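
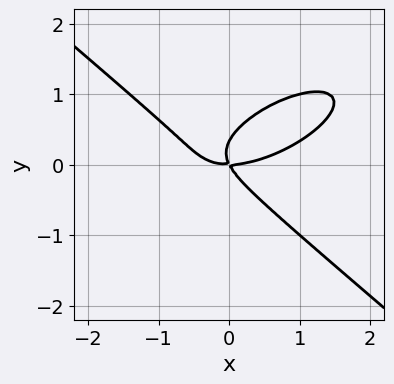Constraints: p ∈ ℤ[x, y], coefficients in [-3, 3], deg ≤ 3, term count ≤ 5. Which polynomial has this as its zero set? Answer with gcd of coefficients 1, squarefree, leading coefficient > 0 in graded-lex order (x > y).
deg p = 3.
Against the integer gridlines: it meets the y-axis at y = 0 (among the integer gridlines); it meets the x-axis at x = 0 (among the integer gridlines).
Solving for integer coefficients yields p as stated.

x^3 - x^2*y + 3*y^3 - 2*x*y - y^2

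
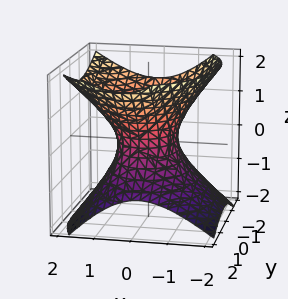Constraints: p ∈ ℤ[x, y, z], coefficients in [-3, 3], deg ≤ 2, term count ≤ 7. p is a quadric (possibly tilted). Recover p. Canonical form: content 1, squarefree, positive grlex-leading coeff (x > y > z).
(a) Degree: no degree-1 surface has this shape, so deg p = 2.
(b) Against the integer gridlines: the surface avoids every integer z-axis point in the box; the y-axis gridline crossings are at y ∈ {-1, 1}.
(c) The integer polynomial consistent with all of this is the stated p.

3*x^2 - x*z + 2*y^2 + y*z - 3*z^2 - 2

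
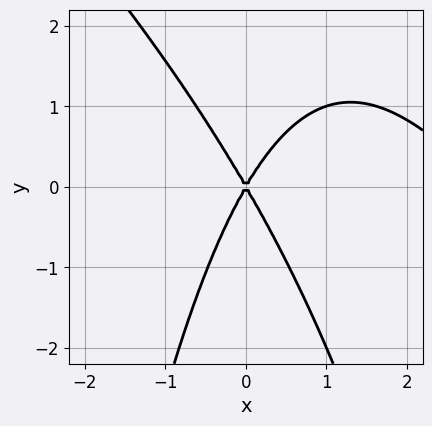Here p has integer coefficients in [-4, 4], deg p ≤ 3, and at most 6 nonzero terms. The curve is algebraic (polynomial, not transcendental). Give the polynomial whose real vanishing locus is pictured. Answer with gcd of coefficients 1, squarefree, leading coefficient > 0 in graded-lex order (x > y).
1. Degree: a generic line meets the curve in up to 3 points, so deg p = 3.
2. Reading off the gridlines: it meets the y-axis at y = 0 (among the integer gridlines); it meets the x-axis at x = 0 (among the integer gridlines).
3. Assembling these constraints gives the stated polynomial.

x^3 + x^2*y - 3*x^2 + y^2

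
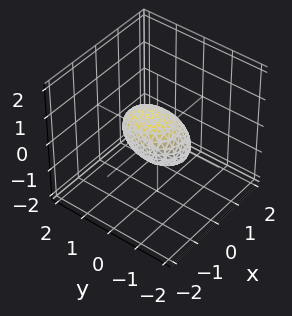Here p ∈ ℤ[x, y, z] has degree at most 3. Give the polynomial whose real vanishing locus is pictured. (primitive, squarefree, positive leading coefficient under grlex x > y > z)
1. Degree: the shape is more complex than any degree-1 surface, so deg p = 2.
2. From the axis intercepts and sections: among the integer gridlines, it crosses the y-axis at y ∈ {-1, 1}.
3. The integer polynomial consistent with all of this is the stated p.

3*x^2 + x*z + 2*y^2 - y*z + 3*z^2 - 2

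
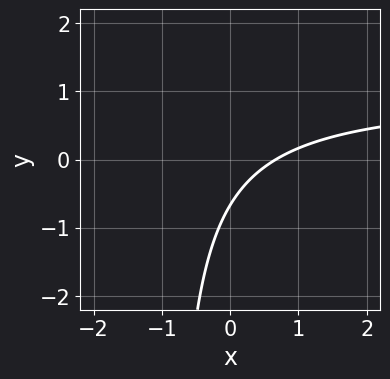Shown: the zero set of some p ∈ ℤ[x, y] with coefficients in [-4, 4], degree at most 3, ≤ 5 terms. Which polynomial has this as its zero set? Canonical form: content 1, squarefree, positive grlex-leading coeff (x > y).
3*x*y - 3*x + 3*y + 2

The degree is 2 — no degree-1 curve has this shape.
Solving for integer coefficients yields p as stated.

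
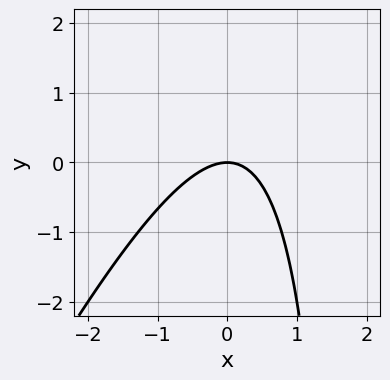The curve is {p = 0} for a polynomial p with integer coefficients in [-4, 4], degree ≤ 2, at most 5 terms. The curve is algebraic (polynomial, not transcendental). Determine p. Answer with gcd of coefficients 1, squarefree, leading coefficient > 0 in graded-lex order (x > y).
1. deg p = 2. A generic line meets the curve in up to 2 points.
2. Reading off the gridlines: it meets the x-axis at x = 0 (among the integer gridlines); it crosses the y-axis at the gridline y = 0.
3. Putting this together gives p.

2*x^2 - x*y + 2*y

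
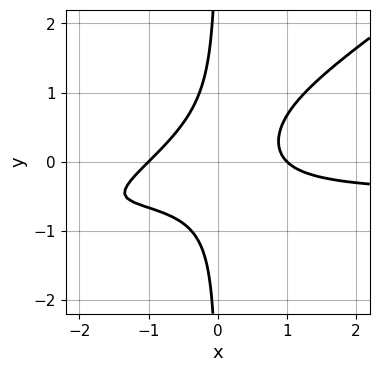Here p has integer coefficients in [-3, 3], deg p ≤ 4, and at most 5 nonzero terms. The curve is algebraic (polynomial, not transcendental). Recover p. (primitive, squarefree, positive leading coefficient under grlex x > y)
2*x^2*y - 3*x*y^2 + x^2 - 1

First, deg p = 3. A generic line meets the curve in up to 3 points.
Then, observable constraints: the x-axis gridline crossings are at x ∈ {-1, 1}; the curve avoids every integer y-axis point in the box.
Finally, matching integer coefficients to the picture gives p.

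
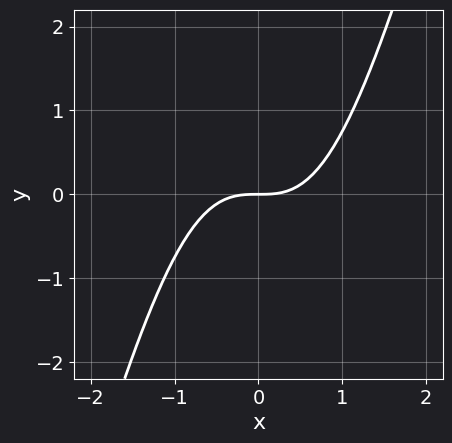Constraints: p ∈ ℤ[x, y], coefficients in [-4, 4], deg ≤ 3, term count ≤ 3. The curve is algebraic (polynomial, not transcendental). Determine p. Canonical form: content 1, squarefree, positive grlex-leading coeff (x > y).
1. Degree: a generic line meets the curve in up to 3 points, so deg p = 3.
2. From the visible intercepts: one x-axis crossing is at x = 0; it meets the y-axis at y = 0 (among the integer gridlines).
3. Together with the visible shape, these determine p as stated.

3*x^3 - x^2*y - 3*y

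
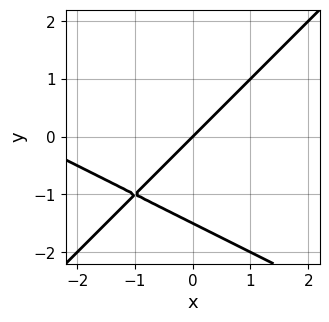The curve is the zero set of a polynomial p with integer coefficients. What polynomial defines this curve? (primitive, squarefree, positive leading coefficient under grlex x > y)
1. The degree is 2 — no degree-1 curve has this shape.
2. Reading off the gridlines: it meets the x-axis at x = 0 (among the integer gridlines); it crosses the y-axis at the gridline y = 0.
3. Assembling these constraints gives the stated polynomial.

x^2 + x*y - 2*y^2 + 3*x - 3*y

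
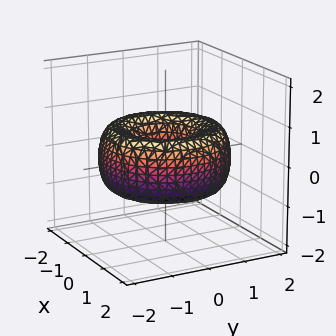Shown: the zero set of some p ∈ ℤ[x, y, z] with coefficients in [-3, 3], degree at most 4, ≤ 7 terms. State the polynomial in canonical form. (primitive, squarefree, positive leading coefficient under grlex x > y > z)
1. Degree: a generic line meets the surface in up to 4 points, so deg p = 4.
2. Symmetries: rotational symmetry about the z-axis ⇒ p depends on x, y only through x² + y².
3. Checking where it meets the axes: a circular section at z = 0 has radius between 0 and 1; no z-intercept at any integer in the box.
4. Matching integer coefficients to the picture gives p.

x^4 + 2*x^2*y^2 + y^4 - 3*x^2 - 3*y^2 + 2*z^2 + 1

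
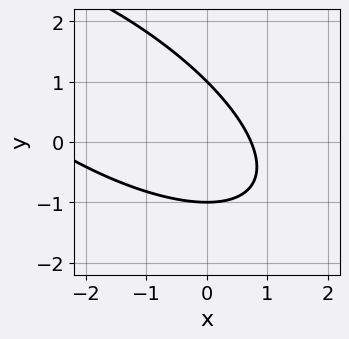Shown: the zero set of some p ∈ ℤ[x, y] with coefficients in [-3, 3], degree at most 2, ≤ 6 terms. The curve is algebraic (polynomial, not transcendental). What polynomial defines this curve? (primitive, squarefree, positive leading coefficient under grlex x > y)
x^2 + 2*x*y + 2*y^2 + 2*x - 2

1. The degree is 2 — no degree-1 curve has this shape.
2. From the axis intercepts and sections: the y-axis gridline crossings are at y ∈ {-1, 1}.
3. The integer polynomial consistent with all of this is the stated p.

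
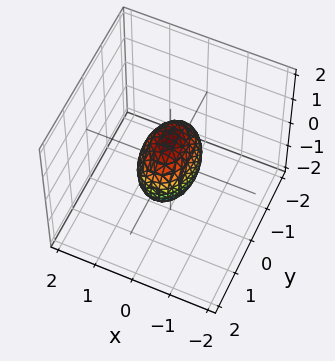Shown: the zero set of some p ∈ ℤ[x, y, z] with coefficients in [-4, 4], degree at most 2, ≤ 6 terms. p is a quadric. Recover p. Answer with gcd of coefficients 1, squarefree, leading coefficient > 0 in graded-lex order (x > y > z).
2*x^2 + y^2 + z^2 - 1

(a) deg p = 2. A closed, bounded, convex surface; a quadric.
(b) Symmetries: mirror symmetry y ↦ −y ⇒ only even powers of y; the x ↦ −x reflection is a symmetry, so x appears only in even powers; the z ↦ −z reflection is a symmetry, so z appears only in even powers.
(c) From the visible intercepts: among the integer gridlines, it crosses the y-axis at y ∈ {-1, 1}; among the integer gridlines, it crosses the z-axis at z ∈ {-1, 1}.
(d) Fitting integer coefficients to these (and the overall shape) gives p.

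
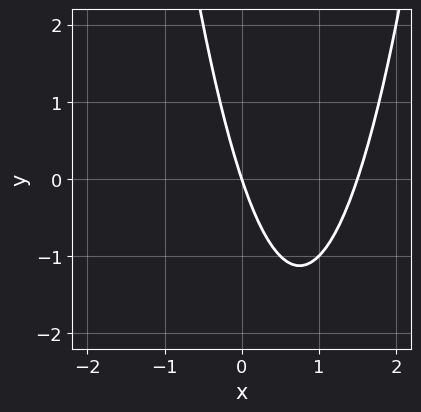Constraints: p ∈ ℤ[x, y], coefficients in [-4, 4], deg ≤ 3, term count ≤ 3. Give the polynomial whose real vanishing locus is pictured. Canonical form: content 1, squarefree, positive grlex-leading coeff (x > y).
2*x^2 - 3*x - y

First, degree: no degree-1 curve has this shape, so deg p = 2.
Next, from the axis intercepts and sections: it meets the x-axis at x = 0 (among the integer gridlines); one y-axis crossing is at y = 0.
Finally, putting this together gives p.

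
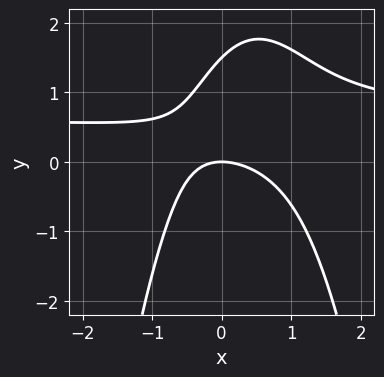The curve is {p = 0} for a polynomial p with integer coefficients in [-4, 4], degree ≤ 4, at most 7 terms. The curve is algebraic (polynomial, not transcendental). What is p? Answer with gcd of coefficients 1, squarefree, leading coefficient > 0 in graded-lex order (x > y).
1. The degree is 3 — no degree-2 curve has this shape.
2. Against the integer gridlines: it crosses the x-axis at the gridline x = 0; it crosses the y-axis at the gridline y = 0.
3. Assembling these constraints gives the stated polynomial.

3*x^2*y - 2*x^2 - 2*x*y + 2*y^2 - 3*y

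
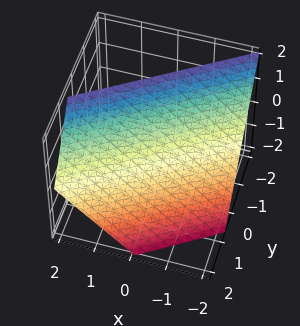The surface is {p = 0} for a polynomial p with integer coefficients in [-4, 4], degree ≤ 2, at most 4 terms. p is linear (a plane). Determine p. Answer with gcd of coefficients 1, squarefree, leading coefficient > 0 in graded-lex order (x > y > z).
2*x - 3*y - 2*z + 2

The degree is 1 — every cross-section is a straight line — this is a plane.
From the visible intercepts: it crosses the x-axis at the gridline x = -1; it meets the z-axis at z = 1 (among the integer gridlines).
Fitting integer coefficients to these (and the overall shape) gives p.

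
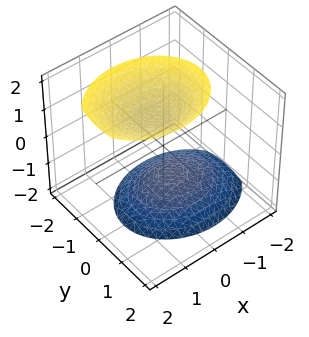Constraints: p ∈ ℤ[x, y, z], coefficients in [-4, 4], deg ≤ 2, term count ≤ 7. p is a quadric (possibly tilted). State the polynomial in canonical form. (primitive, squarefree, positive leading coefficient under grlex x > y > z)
2*x^2 - x*z + 3*y^2 - 2*z^2 + 3

(a) I count 2 distinct pieces. Treating them together as one polynomial.
(b) Degree: no degree-1 surface has this shape, so deg p = 2.
(c) From the axis intercepts and sections: no x-intercept at any integer in the box; it misses every integer gridline on the y-axis.
(d) Together with the visible shape, these determine p as stated.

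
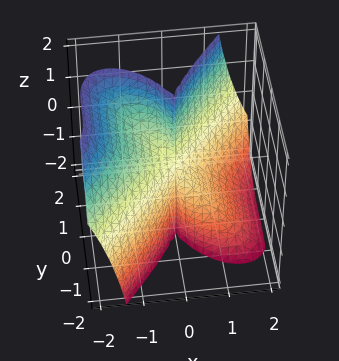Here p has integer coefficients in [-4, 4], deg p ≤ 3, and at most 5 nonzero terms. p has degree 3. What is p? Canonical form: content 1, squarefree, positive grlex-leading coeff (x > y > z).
1. Degree: no degree-2 surface has this shape, so deg p = 3.
2. Reading off the gridlines: the visible z-axis segment lies entirely on the surface; it crosses the x-axis at the gridline x = 0; it meets the y-axis at y = 0 (among the integer gridlines).
3. Putting this together gives p.

3*x^3 + 3*x^2*z - 2*y^3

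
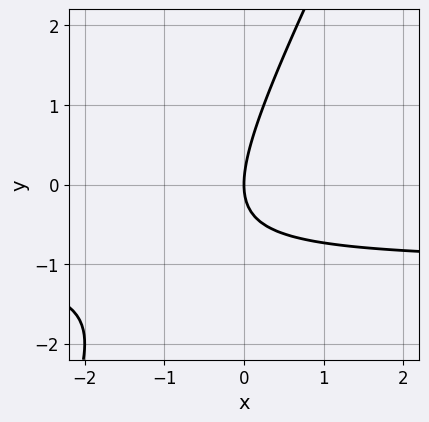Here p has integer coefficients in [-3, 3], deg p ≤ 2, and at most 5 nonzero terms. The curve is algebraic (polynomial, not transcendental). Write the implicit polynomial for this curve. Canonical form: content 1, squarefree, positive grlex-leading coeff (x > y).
2*x*y - y^2 + 2*x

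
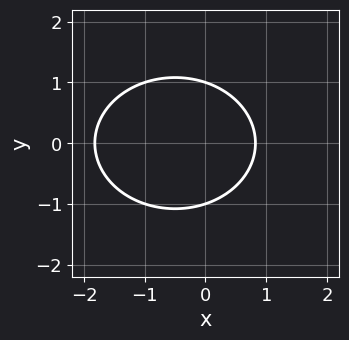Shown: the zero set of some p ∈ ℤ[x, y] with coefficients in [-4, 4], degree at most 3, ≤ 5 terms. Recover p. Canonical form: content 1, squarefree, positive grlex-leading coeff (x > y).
2*x^2 + 3*y^2 + 2*x - 3

(a) Degree: the shape is more complex than any degree-1 curve, so deg p = 2.
(b) Symmetries: the y ↦ −y reflection is a symmetry, so y appears only in even powers.
(c) Against the integer gridlines: the y-axis gridline crossings are at y ∈ {-1, 1}.
(d) These observations pin down the coefficients.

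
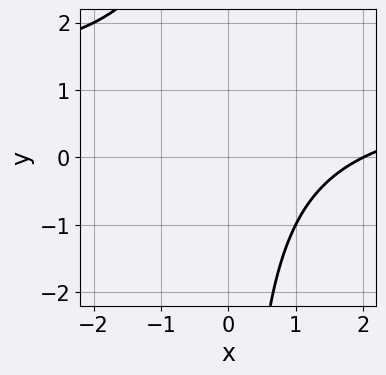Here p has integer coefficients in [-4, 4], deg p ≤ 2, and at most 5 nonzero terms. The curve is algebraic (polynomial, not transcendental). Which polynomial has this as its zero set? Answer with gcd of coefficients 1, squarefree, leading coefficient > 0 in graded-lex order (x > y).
x*y - x + 2

deg p = 2. No degree-1 curve has this shape.
Against the integer gridlines: the curve avoids every integer y-axis point in the box; one x-axis crossing is at x = 2.
Putting this together gives p.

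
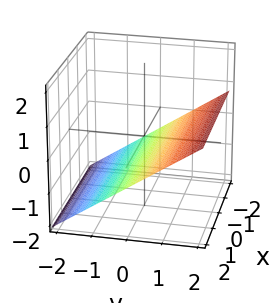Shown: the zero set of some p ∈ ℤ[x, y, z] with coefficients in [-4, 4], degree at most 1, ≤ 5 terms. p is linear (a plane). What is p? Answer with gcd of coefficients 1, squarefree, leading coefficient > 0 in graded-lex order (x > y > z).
2*y - 3*z - 2

The degree is 1 — the surface is flat (a plane).
Against the integer gridlines: the surface avoids every integer x-axis point in the box; it meets the y-axis at y = 1 (among the integer gridlines).
Putting this together gives p.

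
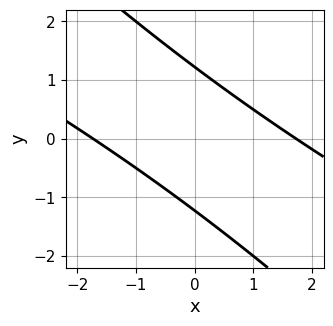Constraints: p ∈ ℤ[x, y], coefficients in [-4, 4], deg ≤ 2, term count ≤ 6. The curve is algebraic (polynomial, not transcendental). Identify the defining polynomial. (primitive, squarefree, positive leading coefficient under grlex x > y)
x^2 + 3*x*y + 2*y^2 - 3

1. Degree: no degree-1 curve has this shape, so deg p = 2.
2. Matching integer coefficients to the picture gives p.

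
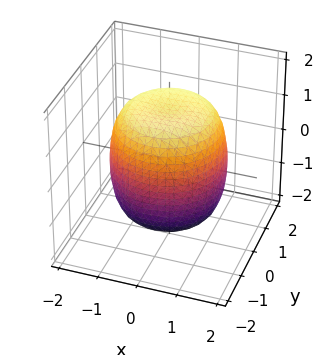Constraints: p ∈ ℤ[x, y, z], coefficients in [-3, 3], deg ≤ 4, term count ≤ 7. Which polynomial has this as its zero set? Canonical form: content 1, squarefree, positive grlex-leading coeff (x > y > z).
x^4 + 2*x^2*y^2 + y^4 - x^2 - y^2 + z^2 - 2

(a) Degree: the shape is more complex than any degree-3 surface, so deg p = 4.
(b) Symmetries: rotational symmetry about the z-axis ⇒ p depends on x, y only through x² + y².
(c) Against the integer gridlines: a circular section at z = 1 has radius between 1 and 2.
(d) Together with the visible shape, these determine p as stated.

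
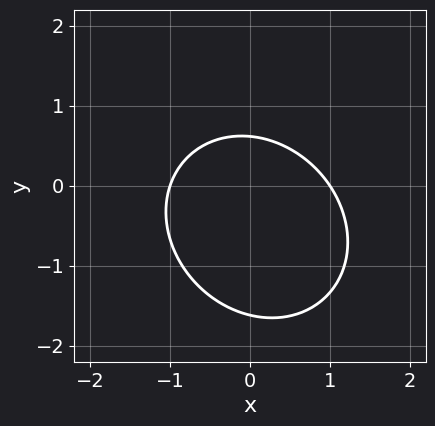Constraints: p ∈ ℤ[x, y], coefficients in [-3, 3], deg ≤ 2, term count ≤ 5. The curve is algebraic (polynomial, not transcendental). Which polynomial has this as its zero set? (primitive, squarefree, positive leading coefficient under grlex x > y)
3*x^2 + x*y + 3*y^2 + 3*y - 3

(a) The degree is 2 — a generic line meets the curve in up to 2 points.
(b) Reading off the gridlines: the x-axis gridline crossings are at x ∈ {-1, 1}.
(c) Matching integer coefficients to the picture gives p.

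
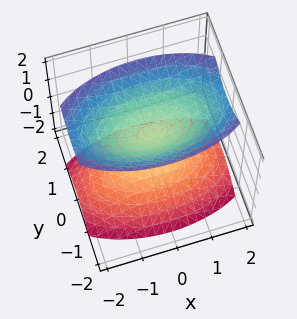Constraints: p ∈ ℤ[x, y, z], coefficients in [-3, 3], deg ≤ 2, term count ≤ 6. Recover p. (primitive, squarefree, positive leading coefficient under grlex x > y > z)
(a) There are 2 components. Treating them together as one polynomial.
(b) Degree: two separate bowl-shaped sheets opening away from each other; a quadric, so deg p = 2.
(c) Symmetries: the y ↦ −y reflection is a symmetry, so y appears only in even powers; mirror symmetry x ↦ −x ⇒ only even powers of x; mirror symmetry z ↦ −z ⇒ only even powers of z.
(d) From the axis intercepts and sections: the surface avoids every integer y-axis point in the box; no x-intercept at any integer in the box.
(e) Matching integer coefficients to the picture gives p.

x^2 + 3*y^2 - 2*z^2 + 1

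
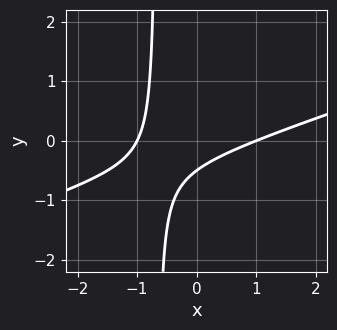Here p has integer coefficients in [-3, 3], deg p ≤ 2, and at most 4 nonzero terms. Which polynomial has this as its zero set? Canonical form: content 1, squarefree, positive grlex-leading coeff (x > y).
1. The degree is 2 — a generic line meets the curve in up to 2 points.
2. Against the integer gridlines: the x-axis gridline crossings are at x ∈ {-1, 1}.
3. These observations pin down the coefficients.

x^2 - 3*x*y - 2*y - 1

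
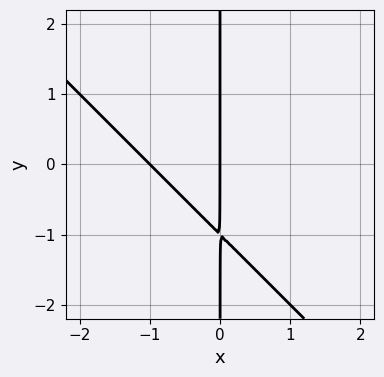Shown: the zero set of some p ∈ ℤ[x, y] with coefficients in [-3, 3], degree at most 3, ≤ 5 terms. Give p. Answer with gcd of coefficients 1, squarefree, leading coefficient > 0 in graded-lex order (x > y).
x^2 + x*y + x

deg p = 2. A generic line meets the curve in up to 2 points.
Checking where it meets the axes: every point of the y-axis in the box is on the curve; the x-axis gridline crossings are at x ∈ {-1, 0}.
Solving for integer coefficients yields p as stated.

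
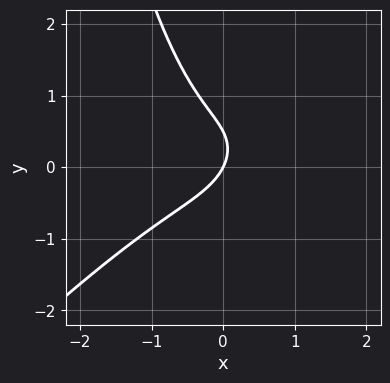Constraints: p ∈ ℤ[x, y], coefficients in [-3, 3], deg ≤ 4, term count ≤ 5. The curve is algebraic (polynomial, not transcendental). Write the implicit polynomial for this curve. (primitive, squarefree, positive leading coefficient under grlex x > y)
(a) Degree: the shape is more complex than any degree-2 curve, so deg p = 3.
(b) Reading off the gridlines: one x-axis crossing is at x = 0; it crosses the y-axis at the gridline y = 0.
(c) Fitting integer coefficients to these (and the overall shape) gives p.

2*x^3 - 2*x^2*y + 2*y^2 + 2*x - y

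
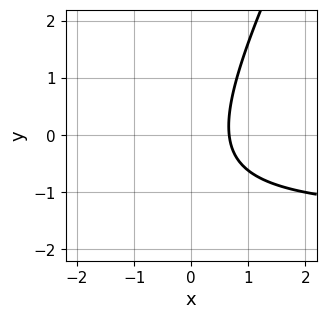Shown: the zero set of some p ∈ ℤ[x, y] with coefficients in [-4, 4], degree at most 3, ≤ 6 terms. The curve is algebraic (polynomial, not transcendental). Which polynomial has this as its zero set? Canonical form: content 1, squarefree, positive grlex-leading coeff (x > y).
2*x*y - y^2 + 3*x - y - 2

1. Degree: the shape is more complex than any degree-1 curve, so deg p = 2.
2. Checking where it meets the axes: it misses every integer gridline on the y-axis.
3. The integer polynomial consistent with all of this is the stated p.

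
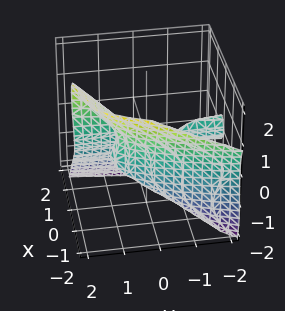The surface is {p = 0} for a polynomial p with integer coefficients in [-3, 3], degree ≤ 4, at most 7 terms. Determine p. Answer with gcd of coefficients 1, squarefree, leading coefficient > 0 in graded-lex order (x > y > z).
2*x^3 - y*z^2 + z^3 + 3*x^2 + x*y

1. Degree: the shape is more complex than any degree-2 surface, so deg p = 3.
2. From the visible intercepts: one x-axis crossing is at x = 0; it meets the z-axis at z = 0 (among the integer gridlines); every point of the y-axis in the box is on the surface.
3. Solving for integer coefficients yields p as stated.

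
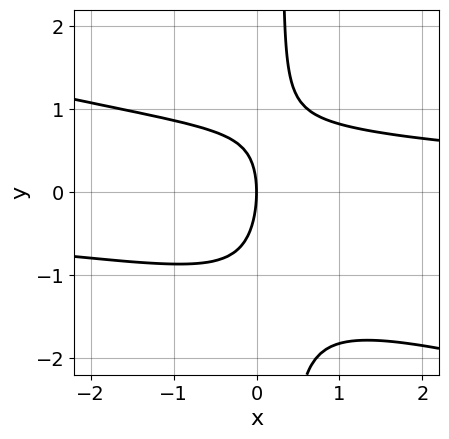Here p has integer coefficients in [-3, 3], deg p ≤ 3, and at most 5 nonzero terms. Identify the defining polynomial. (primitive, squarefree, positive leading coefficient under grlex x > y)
x^2*y + 3*x*y^2 + x*y - y^2 - 3*x

deg p = 3. A generic line meets the curve in up to 3 points.
From the axis intercepts and sections: it meets the x-axis at x = 0 (among the integer gridlines); it crosses the y-axis at the gridline y = 0.
Fitting integer coefficients to these (and the overall shape) gives p.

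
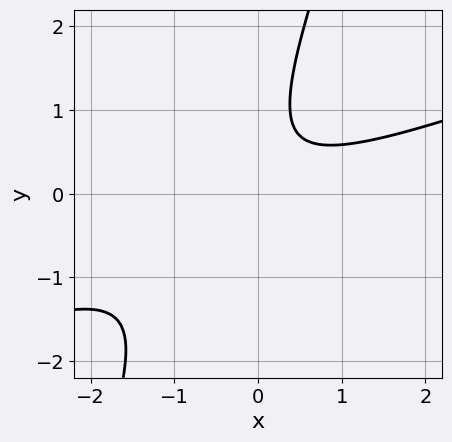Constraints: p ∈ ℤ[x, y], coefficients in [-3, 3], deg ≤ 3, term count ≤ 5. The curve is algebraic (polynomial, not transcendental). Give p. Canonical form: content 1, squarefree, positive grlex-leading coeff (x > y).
x^2 - 3*x*y + y^2 - y + 1

(a) deg p = 2. No degree-1 curve has this shape.
(b) Against the integer gridlines: no y-intercept at any integer in the box; it misses every integer gridline on the x-axis.
(c) Together with the visible shape, these determine p as stated.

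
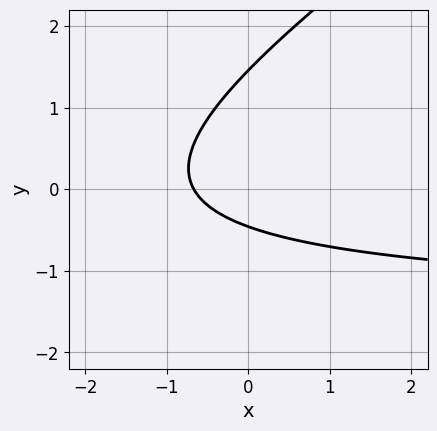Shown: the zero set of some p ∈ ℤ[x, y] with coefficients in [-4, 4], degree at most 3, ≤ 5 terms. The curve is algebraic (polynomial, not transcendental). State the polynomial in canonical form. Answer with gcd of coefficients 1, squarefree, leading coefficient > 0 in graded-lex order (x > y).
2*x*y - 3*y^2 + 3*x + 3*y + 2

First, deg p = 2.
Finally, the integer polynomial consistent with all of this is the stated p.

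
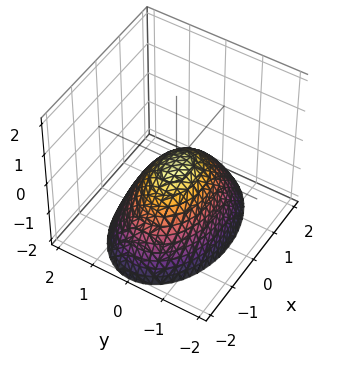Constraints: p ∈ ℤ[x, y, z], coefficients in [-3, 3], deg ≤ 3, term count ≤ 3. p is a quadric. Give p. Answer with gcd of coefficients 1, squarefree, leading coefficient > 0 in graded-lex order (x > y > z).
x^2 + 2*y^2 + 2*z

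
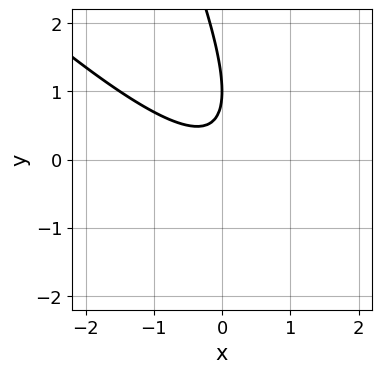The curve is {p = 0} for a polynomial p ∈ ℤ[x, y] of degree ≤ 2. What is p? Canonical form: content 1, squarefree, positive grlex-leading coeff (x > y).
(a) Degree: no degree-1 curve has this shape, so deg p = 2.
(b) Observable constraints: the curve avoids every integer x-axis point in the box; one y-axis crossing is at y = 1.
(c) Solving for integer coefficients yields p as stated.

2*x^2 + 3*x*y + y^2 - 2*y + 1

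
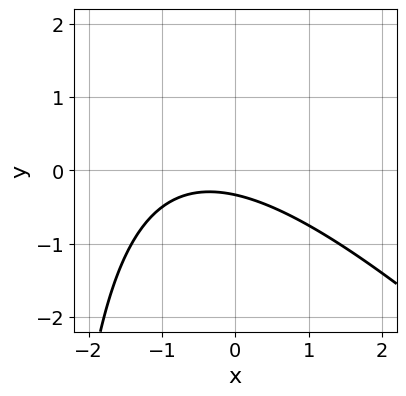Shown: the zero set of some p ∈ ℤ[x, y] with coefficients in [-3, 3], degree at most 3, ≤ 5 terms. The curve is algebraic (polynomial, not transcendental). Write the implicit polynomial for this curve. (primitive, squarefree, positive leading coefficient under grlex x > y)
x^2 + x*y + x + 3*y + 1

The degree is 2 — a generic line meets the curve in up to 2 points.
Observable constraints: the curve avoids every integer x-axis point in the box.
Putting this together gives p.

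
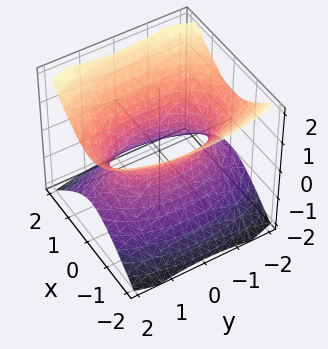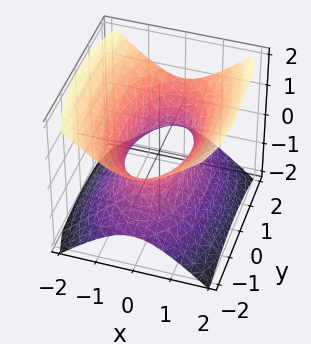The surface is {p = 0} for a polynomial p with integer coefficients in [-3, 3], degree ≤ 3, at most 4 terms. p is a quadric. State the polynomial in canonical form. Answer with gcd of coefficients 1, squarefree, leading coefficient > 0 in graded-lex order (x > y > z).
First, the degree is 2 — one connected sheet with a waist; a quadric.
Then, symmetries: it's symmetric under z → −z, forcing even powers of z; the y ↦ −y reflection is a symmetry, so y appears only in even powers; mirror symmetry x ↦ −x ⇒ only even powers of x.
Then, from the axis intercepts and sections: the surface avoids every integer z-axis point in the box.
Finally, solving for integer coefficients yields p as stated.

3*x^2 + y^2 - 3*z^2 - 2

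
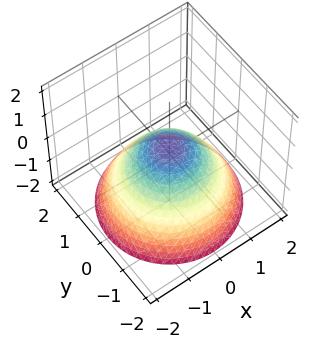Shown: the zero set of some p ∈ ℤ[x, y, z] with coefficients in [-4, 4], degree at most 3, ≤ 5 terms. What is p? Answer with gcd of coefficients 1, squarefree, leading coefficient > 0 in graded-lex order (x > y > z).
2*x^2 + 2*y^2 + 3*z - 1

(a) The degree is 2 — no degree-1 surface has this shape.
(b) Symmetry: every cross-section ⟂ z is a circle, so x, y appear only via x² + y².
(c) Reading off the gridlines: a circular section at z = 0 has radius between 0 and 1.
(d) Assembling these constraints gives the stated polynomial.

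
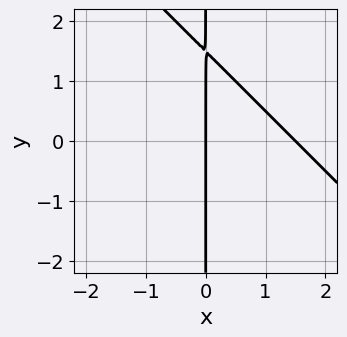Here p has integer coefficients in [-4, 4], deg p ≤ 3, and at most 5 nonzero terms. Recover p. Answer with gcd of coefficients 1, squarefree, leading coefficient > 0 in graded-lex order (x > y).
First, deg p = 2.
Then, observable constraints: it crosses the x-axis at the gridline x = 0; the visible y-axis segment lies entirely on the curve.
Finally, putting this together gives p.

2*x^2 + 2*x*y - 3*x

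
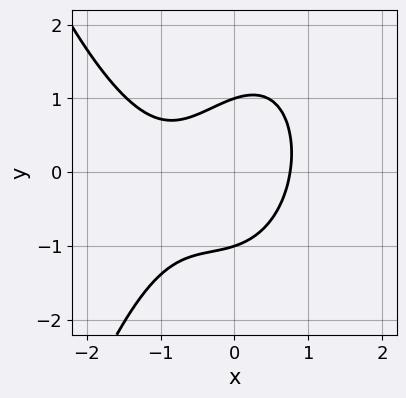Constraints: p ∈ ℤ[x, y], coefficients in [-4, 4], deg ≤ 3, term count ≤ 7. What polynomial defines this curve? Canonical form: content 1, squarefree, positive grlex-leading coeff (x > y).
Degree: no degree-2 curve has this shape, so deg p = 3.
Observable constraints: the y-axis gridline crossings are at y ∈ {-1, 1}.
Matching integer coefficients to the picture gives p.

3*x^3 + 3*x^2 - 2*x*y + 3*y^2 - 3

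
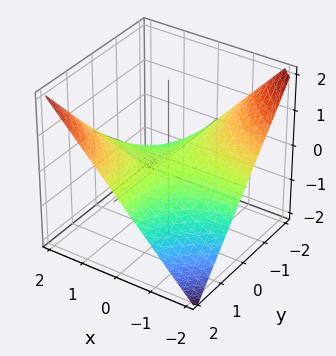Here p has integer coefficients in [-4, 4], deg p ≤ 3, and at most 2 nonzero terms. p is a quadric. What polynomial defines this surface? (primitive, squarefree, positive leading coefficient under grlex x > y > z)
x*y - 2*z

deg p = 2.
From the visible intercepts: every point of the x-axis in the box is on the surface; every point of the y-axis in the box is on the surface.
Together with the visible shape, these determine p as stated.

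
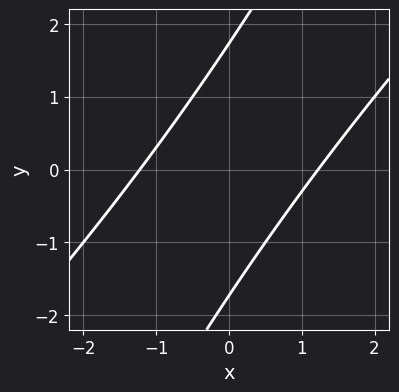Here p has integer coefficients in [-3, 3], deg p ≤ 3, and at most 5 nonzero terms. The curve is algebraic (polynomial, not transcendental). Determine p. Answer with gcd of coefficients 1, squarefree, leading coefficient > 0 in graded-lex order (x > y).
2*x^2 - 3*x*y + y^2 - 3

(a) Degree: no degree-1 curve has this shape, so deg p = 2.
(b) Matching integer coefficients to the picture gives p.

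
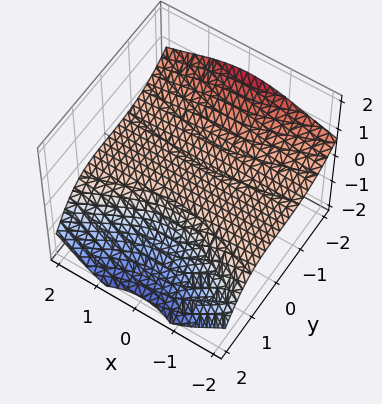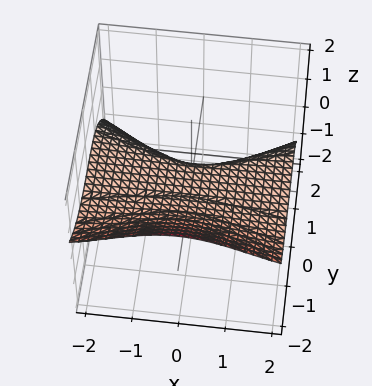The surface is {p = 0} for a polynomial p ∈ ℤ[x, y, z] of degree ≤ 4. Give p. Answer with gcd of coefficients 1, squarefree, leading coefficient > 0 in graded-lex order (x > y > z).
2*x^2*z + y^3 + z^3 - 2*y*z + 2*z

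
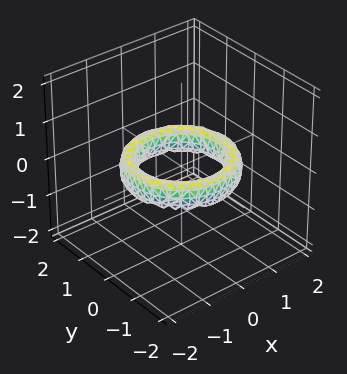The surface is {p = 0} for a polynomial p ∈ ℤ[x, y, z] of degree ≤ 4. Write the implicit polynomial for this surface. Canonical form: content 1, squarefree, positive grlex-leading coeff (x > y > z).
The degree is 4 — a generic line meets the surface in up to 4 points.
Symmetries: the z-axis is an axis of rotation, so x and y enter only as x² + y².
Observable constraints: a circular section at z = 0 has radius exactly 1; the y-axis gridline crossings are at y ∈ {-1, 1}; no z-intercept at any integer in the box.
Matching integer coefficients to the picture gives p.

x^4 + 2*x^2*y^2 + y^4 - 3*x^2 - 3*y^2 + 2*z^2 + 2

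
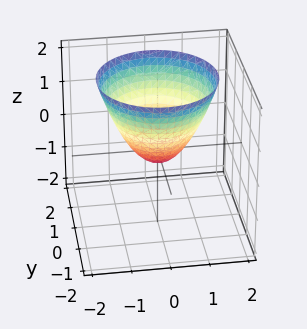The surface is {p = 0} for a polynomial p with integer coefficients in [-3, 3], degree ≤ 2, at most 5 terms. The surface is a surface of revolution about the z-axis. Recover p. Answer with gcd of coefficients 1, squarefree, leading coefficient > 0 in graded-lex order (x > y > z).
1. Degree: a generic line meets the surface in up to 2 points, so deg p = 2.
2. Symmetry: the z-axis is an axis of rotation, so x and y enter only as x² + y².
3. Against the integer gridlines: a circular section at z = 1 has radius between 1 and 2.
4. Together with the visible shape, these determine p as stated.

3*x^2 + 3*y^2 - 3*z - 1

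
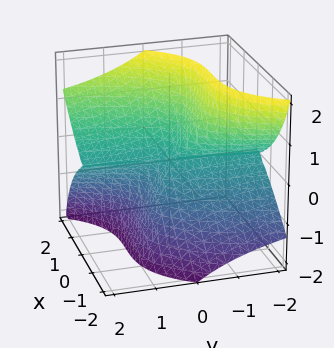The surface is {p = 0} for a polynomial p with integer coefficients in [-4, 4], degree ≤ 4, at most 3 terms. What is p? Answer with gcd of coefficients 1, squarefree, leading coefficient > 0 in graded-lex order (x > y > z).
x^3 - 2*y*z^2 - z^3

First, degree: the shape is more complex than any degree-2 surface, so deg p = 3.
Then, from the axis intercepts and sections: it meets the x-axis at x = 0 (among the integer gridlines); every point of the y-axis in the box is on the surface; one z-axis crossing is at z = 0.
Finally, together with the visible shape, these determine p as stated.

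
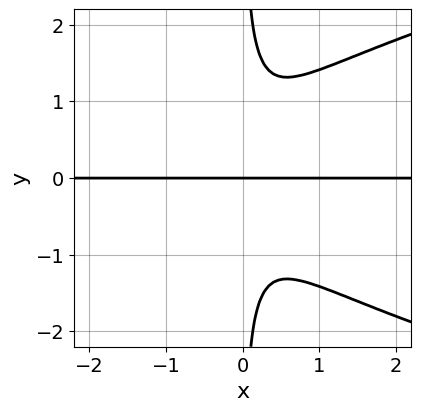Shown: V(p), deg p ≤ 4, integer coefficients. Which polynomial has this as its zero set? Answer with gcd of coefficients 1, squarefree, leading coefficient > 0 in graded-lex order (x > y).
(a) deg p = 4. The shape is more complex than any degree-3 curve.
(b) Reading off the gridlines: one y-axis crossing is at y = 0; the visible x-axis segment lies entirely on the curve.
(c) Together with the visible shape, these determine p as stated.

2*x*y^3 - 3*x^2*y - y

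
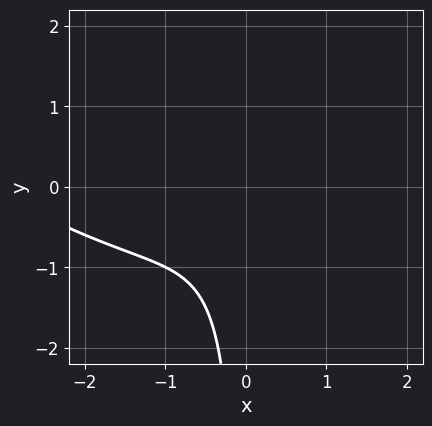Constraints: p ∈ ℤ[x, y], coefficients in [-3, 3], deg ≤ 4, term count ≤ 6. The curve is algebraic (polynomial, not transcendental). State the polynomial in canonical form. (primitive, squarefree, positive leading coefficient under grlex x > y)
First, degree: no degree-2 curve has this shape, so deg p = 3.
Next, from the axis intercepts and sections: the curve avoids every integer x-axis point in the box; no y-intercept at any integer in the box.
Finally, these observations pin down the coefficients.

x^3 + x^2*y + 3*x^2 - 3*x*y + 2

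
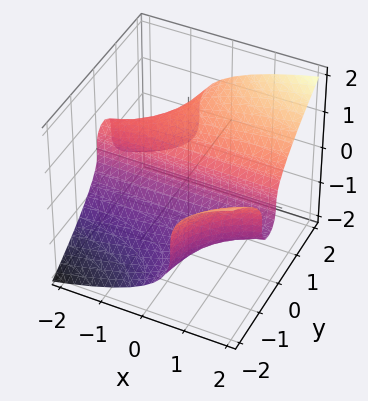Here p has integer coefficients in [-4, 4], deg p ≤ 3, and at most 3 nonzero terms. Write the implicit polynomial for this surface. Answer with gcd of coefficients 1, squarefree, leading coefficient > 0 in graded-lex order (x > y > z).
2*x*y^2 - 3*z^3 + 3*y

First, degree: a generic line meets the surface in up to 3 points, so deg p = 3.
Then, observable constraints: it crosses the z-axis at the gridline z = 0; one y-axis crossing is at y = 0.
Finally, the integer polynomial consistent with all of this is the stated p. Check: (-2, 0, 0) on the x-axis lies on the surface, and p(-2, 0, 0) = 0. ✓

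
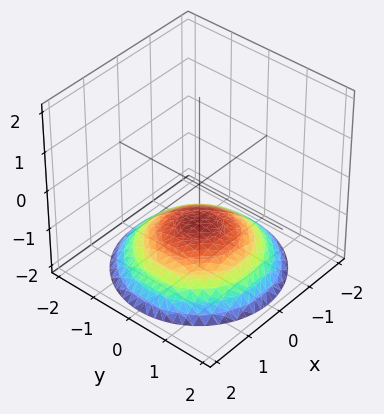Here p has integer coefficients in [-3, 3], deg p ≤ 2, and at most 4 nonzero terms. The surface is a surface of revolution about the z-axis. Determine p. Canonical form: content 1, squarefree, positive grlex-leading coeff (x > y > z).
x^2 + y^2 + 3*z + 3

Degree: no degree-1 surface has this shape, so deg p = 2.
Symmetries: the surface is invariant under rotation about z: p = q(x² + y², z).
Reading off the gridlines: the surface avoids every integer y-axis point in the box; a circular section at z = -2 has radius between 1 and 2.
Assembling these constraints gives the stated polynomial. Check: (0, 0, -1) on the z-axis lies on the surface, and p(0, 0, -1) = 0. ✓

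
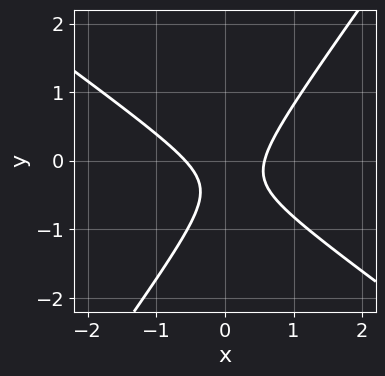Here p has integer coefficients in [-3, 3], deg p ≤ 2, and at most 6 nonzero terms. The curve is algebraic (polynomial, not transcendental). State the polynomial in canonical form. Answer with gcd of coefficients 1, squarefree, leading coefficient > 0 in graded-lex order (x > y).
3*x^2 + 2*x*y - 3*y^2 - 2*y - 1

First, degree: no degree-1 curve has this shape, so deg p = 2.
Then, checking where it meets the axes: no y-intercept at any integer in the box.
Finally, together with the visible shape, these determine p as stated.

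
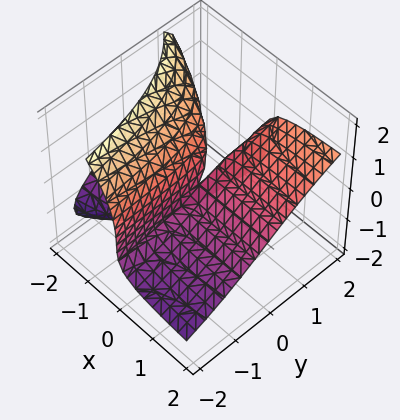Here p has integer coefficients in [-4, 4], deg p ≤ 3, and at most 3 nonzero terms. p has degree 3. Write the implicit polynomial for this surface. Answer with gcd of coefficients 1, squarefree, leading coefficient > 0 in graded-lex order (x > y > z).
(a) deg p = 3. The shape is more complex than any degree-2 surface.
(b) Checking where it meets the axes: every point of the y-axis in the box is on the surface; the visible x-axis segment lies entirely on the surface; it meets the z-axis at z = 0 (among the integer gridlines).
(c) These observations pin down the coefficients.

z^3 - 2*x*y + 3*x*z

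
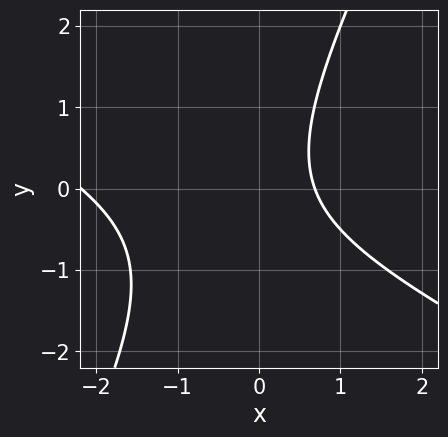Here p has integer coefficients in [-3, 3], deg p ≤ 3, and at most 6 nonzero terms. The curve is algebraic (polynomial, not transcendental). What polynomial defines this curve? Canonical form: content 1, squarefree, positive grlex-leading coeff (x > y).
2*x^2 + 3*x*y - 2*y^2 + 3*x - 3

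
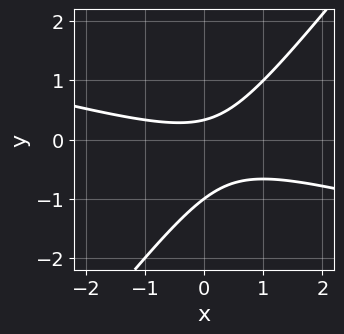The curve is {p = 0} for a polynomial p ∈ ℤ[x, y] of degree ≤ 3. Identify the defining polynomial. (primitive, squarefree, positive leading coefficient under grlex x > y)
The degree is 2 — the shape is more complex than any degree-1 curve.
Checking where it meets the axes: it misses every integer gridline on the x-axis; one y-axis crossing is at y = -1.
Putting this together gives p.

x^2 + 3*x*y - 3*y^2 - 2*y + 1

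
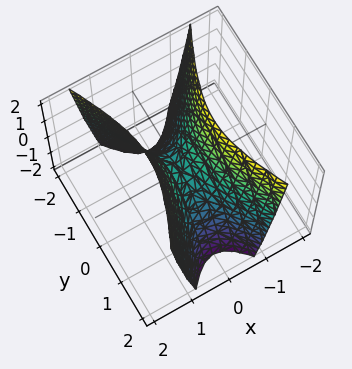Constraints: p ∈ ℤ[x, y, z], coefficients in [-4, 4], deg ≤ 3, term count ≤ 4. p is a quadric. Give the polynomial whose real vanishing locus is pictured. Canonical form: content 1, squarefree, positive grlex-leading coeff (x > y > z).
3*x^2 - y^2 - z

(a) Degree: a saddle surface; a quadric, so deg p = 2.
(b) Symmetries: the y ↦ −y reflection is a symmetry, so y appears only in even powers; mirror symmetry x ↦ −x ⇒ only even powers of x.
(c) From the visible intercepts: it crosses the z-axis at the gridline z = 0; it crosses the x-axis at the gridline x = 0.
(d) Solving for integer coefficients yields p as stated.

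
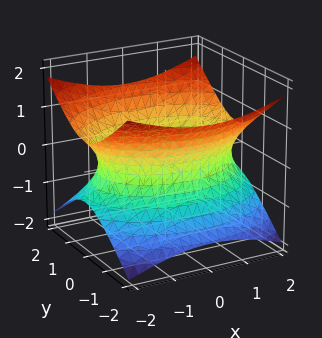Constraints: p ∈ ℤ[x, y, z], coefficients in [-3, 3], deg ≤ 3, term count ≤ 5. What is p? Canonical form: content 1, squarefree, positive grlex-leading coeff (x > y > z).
1. Degree: an hourglass — one-sheet hyperboloid; a quadric, so deg p = 2.
2. Symmetries: it's symmetric under x → −x, forcing even powers of x; the y ↦ −y reflection is a symmetry, so y appears only in even powers; it's symmetric under z → −z, forcing even powers of z.
3. Reading off the gridlines: no z-intercept at any integer in the box.
4. Matching integer coefficients to the picture gives p.

x^2 + 2*y^2 - 3*z^2 - 3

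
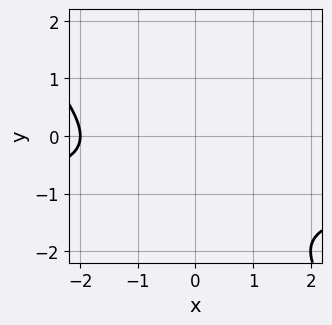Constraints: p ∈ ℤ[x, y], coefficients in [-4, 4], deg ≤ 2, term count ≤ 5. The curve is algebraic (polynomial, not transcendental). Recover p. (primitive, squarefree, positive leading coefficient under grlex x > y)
x*y + y^2 + x + 2*y + 2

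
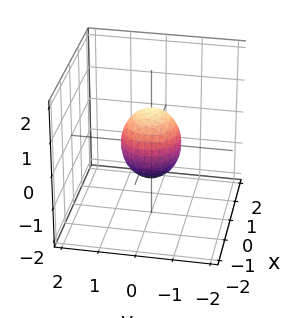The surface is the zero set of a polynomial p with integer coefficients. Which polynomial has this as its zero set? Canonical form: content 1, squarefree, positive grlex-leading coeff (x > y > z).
3*x^2 + 3*y^2 + 2*z^2 - 2

(a) Degree: a closed, bounded, convex surface; a quadric, so deg p = 2.
(b) Symmetries: rotational symmetry about the z-axis ⇒ p depends on x, y only through x² + y²; the z ↦ −z reflection is a symmetry, so z appears only in even powers.
(c) From the visible intercepts: a circular section at z = 0 has radius between 0 and 1; the z-axis gridline crossings are at z ∈ {-1, 1}.
(d) Assembling these constraints gives the stated polynomial.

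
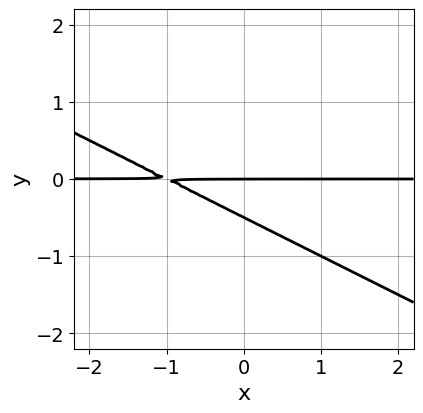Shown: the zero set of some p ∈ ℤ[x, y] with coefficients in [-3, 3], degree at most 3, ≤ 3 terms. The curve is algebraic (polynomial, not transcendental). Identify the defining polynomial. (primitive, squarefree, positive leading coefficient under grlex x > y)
(a) Degree: the shape is more complex than any degree-1 curve, so deg p = 2.
(b) Checking where it meets the axes: it crosses the y-axis at the gridline y = 0; the visible x-axis segment lies entirely on the curve.
(c) These observations pin down the coefficients.

x*y + 2*y^2 + y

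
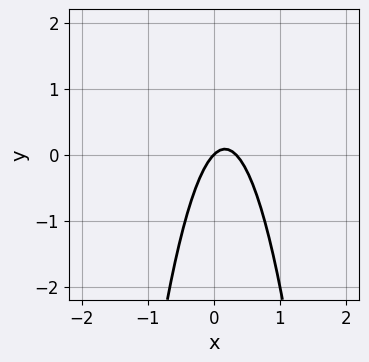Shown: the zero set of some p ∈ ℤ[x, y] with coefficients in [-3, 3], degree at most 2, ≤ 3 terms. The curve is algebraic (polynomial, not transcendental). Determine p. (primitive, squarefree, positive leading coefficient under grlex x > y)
First, degree: a generic line meets the curve in up to 2 points, so deg p = 2.
Then, reading off the gridlines: one x-axis crossing is at x = 0; it meets the y-axis at y = 0 (among the integer gridlines).
Finally, fitting integer coefficients to these (and the overall shape) gives p.

3*x^2 - x + y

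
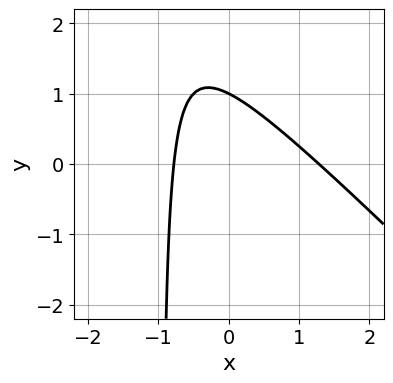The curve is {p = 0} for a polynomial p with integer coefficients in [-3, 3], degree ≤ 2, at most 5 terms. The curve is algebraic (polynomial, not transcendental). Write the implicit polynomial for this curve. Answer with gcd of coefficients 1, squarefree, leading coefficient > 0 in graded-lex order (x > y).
2*x^2 + 2*x*y - x + 2*y - 2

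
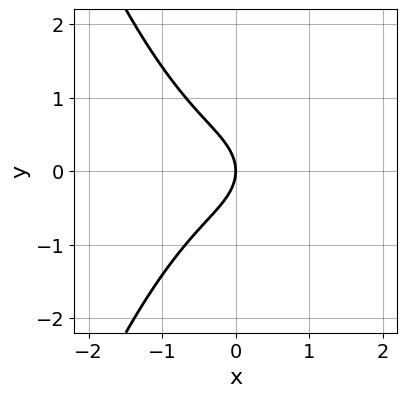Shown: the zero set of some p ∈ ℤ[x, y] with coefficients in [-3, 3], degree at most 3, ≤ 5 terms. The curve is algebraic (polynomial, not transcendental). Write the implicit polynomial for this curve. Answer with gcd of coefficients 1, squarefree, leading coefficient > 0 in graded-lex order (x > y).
x^3 + y^2 + x

Degree: a generic line meets the curve in up to 3 points, so deg p = 3.
Symmetries: mirror symmetry y ↦ −y ⇒ only even powers of y.
From the axis intercepts and sections: it meets the y-axis at y = 0 (among the integer gridlines); it crosses the x-axis at the gridline x = 0.
These observations pin down the coefficients.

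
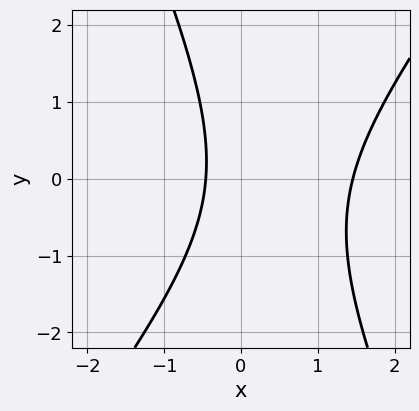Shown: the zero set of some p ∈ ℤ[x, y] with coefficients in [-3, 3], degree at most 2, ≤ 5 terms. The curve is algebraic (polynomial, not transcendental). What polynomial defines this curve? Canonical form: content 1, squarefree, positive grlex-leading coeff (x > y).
3*x^2 - x*y - y^2 - 3*x - 2

deg p = 2. The shape is more complex than any degree-1 curve.
From the axis intercepts and sections: it misses every integer gridline on the y-axis.
Together with the visible shape, these determine p as stated.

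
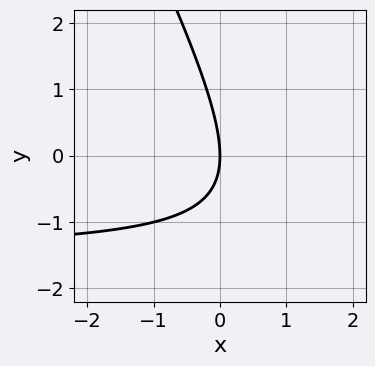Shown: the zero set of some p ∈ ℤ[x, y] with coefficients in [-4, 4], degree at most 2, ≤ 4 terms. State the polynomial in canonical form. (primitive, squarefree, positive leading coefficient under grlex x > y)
2*x*y + y^2 + 3*x

First, the degree is 2 — the shape is more complex than any degree-1 curve.
Then, against the integer gridlines: it meets the y-axis at y = 0 (among the integer gridlines); one x-axis crossing is at x = 0.
Finally, assembling these constraints gives the stated polynomial.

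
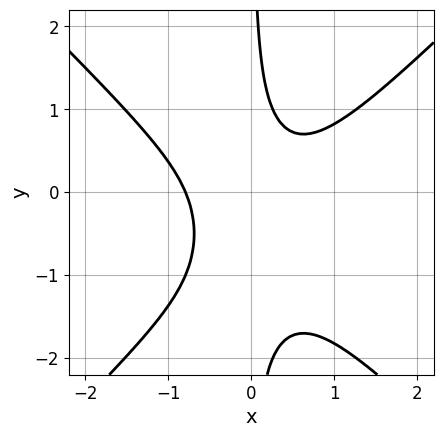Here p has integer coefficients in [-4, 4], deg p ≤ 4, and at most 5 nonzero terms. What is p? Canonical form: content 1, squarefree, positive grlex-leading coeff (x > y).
2*x^3 - 2*x*y^2 - 2*x*y + 1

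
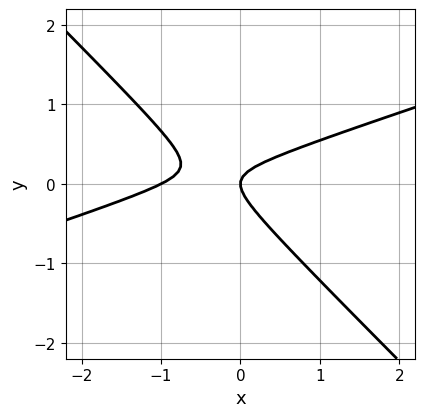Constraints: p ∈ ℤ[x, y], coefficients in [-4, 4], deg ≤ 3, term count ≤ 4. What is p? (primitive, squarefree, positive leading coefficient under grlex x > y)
x^2 - 2*x*y - 3*y^2 + x

1. deg p = 2.
2. Reading off the gridlines: among the integer gridlines, it crosses the x-axis at x ∈ {-1, 0}; one y-axis crossing is at y = 0.
3. Fitting integer coefficients to these (and the overall shape) gives p.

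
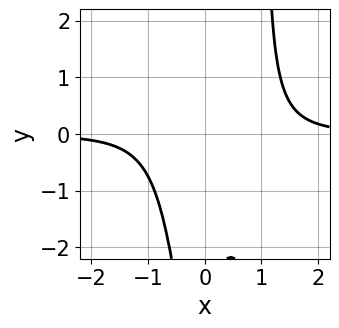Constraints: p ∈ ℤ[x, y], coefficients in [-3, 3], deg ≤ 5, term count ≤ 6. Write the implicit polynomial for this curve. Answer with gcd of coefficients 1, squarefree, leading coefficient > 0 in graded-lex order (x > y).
3*x^3*y - x^2*y - x*y - y - 3

The degree is 4 — a generic line meets the curve in up to 4 points.
Reading off the gridlines: the curve avoids every integer x-axis point in the box; it misses every integer gridline on the y-axis.
The integer polynomial consistent with all of this is the stated p.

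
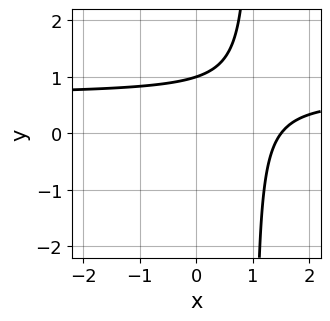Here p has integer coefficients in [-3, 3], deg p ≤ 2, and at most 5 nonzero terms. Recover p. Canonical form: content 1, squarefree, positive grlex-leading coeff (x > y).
3*x*y - 2*x - 3*y + 3

First, degree: a generic line meets the curve in up to 2 points, so deg p = 2.
Then, from the axis intercepts and sections: it crosses the y-axis at the gridline y = 1.
Finally, fitting integer coefficients to these (and the overall shape) gives p.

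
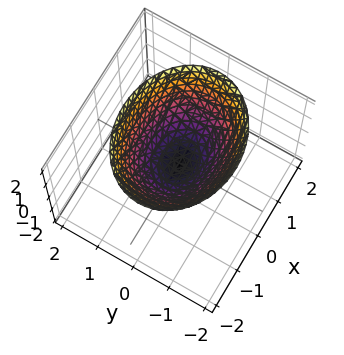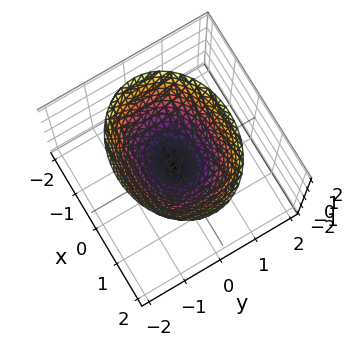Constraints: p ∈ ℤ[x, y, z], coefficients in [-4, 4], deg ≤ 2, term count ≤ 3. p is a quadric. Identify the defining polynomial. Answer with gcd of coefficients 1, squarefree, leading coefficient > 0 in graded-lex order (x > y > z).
2*x^2 + 3*y^2 - 3*z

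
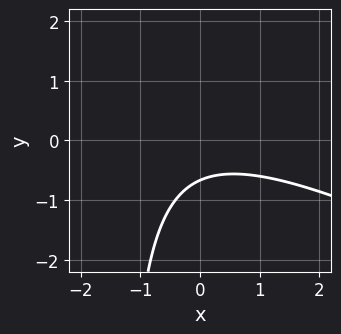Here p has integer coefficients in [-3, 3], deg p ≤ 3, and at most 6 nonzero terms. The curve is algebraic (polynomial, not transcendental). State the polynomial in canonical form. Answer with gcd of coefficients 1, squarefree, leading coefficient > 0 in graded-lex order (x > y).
x^2 + 2*x*y + 3*y + 2

Degree: the shape is more complex than any degree-1 curve, so deg p = 2.
Against the integer gridlines: no x-intercept at any integer in the box.
Together with the visible shape, these determine p as stated.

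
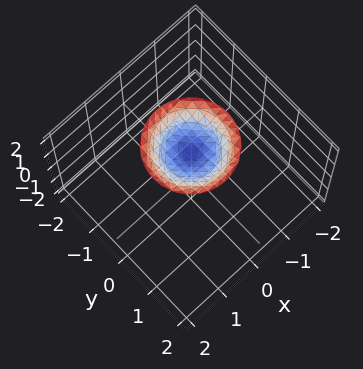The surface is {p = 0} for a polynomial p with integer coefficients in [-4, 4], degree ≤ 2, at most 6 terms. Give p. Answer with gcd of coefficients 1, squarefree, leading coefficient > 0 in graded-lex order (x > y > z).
x^2 + y^2 - 2*z + 3

1. deg p = 2.
2. Symmetries: rotational symmetry about the z-axis ⇒ p depends on x, y only through x² + y².
3. Observable constraints: the surface avoids every integer x-axis point in the box; a circular section at z = 2 has radius exactly 1; it misses every integer gridline on the y-axis.
4. Assembling these constraints gives the stated polynomial.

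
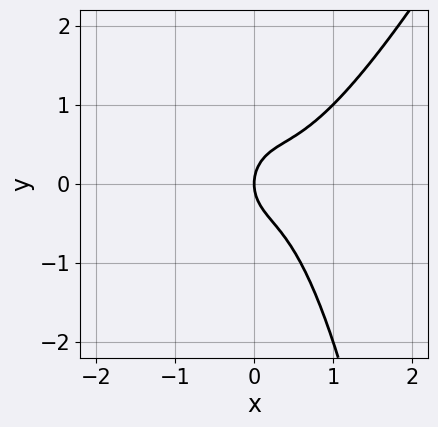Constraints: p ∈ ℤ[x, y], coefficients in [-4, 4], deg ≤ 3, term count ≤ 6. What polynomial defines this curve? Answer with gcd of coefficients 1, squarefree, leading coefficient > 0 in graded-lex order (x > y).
2*x^3 - x^2*y - x^2 - y^2 + x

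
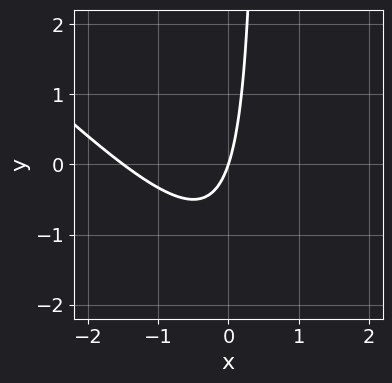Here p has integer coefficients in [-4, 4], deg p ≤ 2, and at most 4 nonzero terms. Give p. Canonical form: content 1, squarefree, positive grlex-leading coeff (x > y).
1. The degree is 2 — a generic line meets the curve in up to 2 points.
2. Checking where it meets the axes: it crosses the x-axis at the gridline x = 0; one y-axis crossing is at y = 0.
3. Solving for integer coefficients yields p as stated.

2*x^2 + 2*x*y + 3*x - y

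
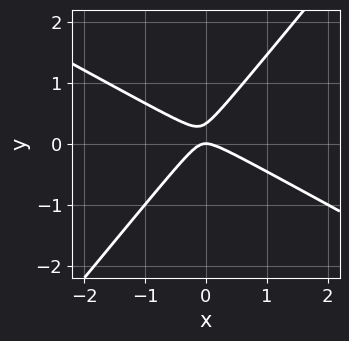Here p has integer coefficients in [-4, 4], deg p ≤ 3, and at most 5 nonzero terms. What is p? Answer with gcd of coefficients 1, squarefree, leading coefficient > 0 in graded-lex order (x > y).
2*x^2 + 2*x*y - 3*y^2 + y

1. deg p = 2.
2. From the visible intercepts: it meets the x-axis at x = 0 (among the integer gridlines); it meets the y-axis at y = 0 (among the integer gridlines).
3. Together with the visible shape, these determine p as stated.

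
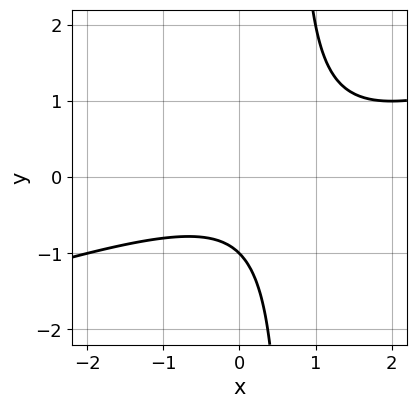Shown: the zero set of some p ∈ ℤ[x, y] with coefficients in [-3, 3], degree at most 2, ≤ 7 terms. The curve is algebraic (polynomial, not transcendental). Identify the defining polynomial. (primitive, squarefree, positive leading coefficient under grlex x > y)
x^2 - 3*x*y - x + 2*y + 2

First, deg p = 2.
Next, reading off the gridlines: the curve avoids every integer x-axis point in the box; it crosses the y-axis at the gridline y = -1.
Finally, putting this together gives p.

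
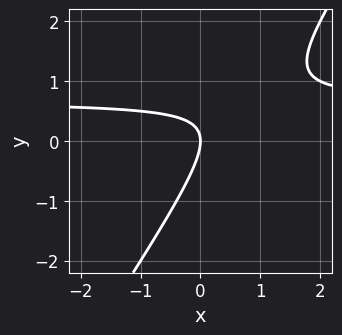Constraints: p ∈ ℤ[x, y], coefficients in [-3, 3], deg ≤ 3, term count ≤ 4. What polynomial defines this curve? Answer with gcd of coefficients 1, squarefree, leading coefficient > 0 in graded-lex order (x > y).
3*x*y - 2*y^2 - 2*x

1. deg p = 2. The shape is more complex than any degree-1 curve.
2. Against the integer gridlines: one y-axis crossing is at y = 0; it meets the x-axis at x = 0 (among the integer gridlines).
3. Putting this together gives p.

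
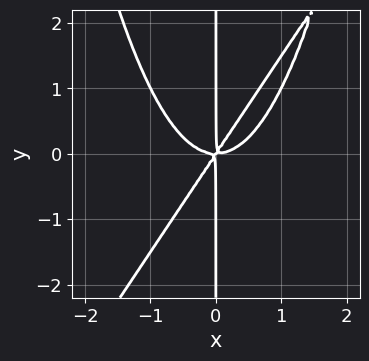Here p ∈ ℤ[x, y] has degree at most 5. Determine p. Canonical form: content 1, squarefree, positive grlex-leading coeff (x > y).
3*x^4 - 2*x^3*y - 3*x^2*y + 2*x*y^2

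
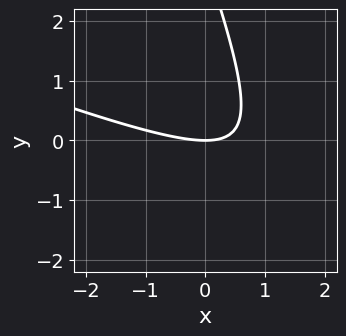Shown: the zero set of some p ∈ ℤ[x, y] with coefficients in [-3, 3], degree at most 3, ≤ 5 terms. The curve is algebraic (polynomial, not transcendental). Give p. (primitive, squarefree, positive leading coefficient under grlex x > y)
x^2 + 3*x*y + y^2 - 3*y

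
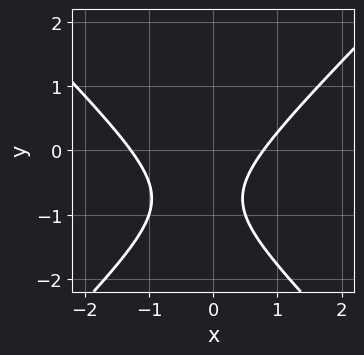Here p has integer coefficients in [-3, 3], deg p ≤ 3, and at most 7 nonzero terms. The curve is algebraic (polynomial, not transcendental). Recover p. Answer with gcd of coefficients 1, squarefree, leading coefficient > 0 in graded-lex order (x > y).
(a) Degree: no degree-1 curve has this shape, so deg p = 2.
(b) Reading off the gridlines: the curve avoids every integer y-axis point in the box.
(c) Solving for integer coefficients yields p as stated.

2*x^2 - 2*y^2 + x - 3*y - 2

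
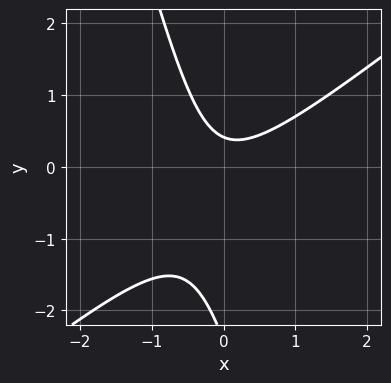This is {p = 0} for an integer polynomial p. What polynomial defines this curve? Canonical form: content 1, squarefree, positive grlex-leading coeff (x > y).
3*x^2 - 3*x*y - y^2 - 2*y + 1

First, degree: the shape is more complex than any degree-1 curve, so deg p = 2.
Next, against the integer gridlines: it misses every integer gridline on the x-axis.
Finally, these observations pin down the coefficients.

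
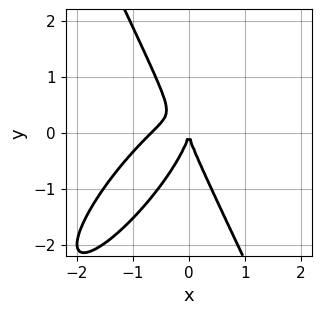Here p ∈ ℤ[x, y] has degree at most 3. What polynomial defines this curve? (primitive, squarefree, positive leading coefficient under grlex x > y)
3*x^3 - 3*x^2*y + y^3 + 2*x^2

First, deg p = 3. A generic line meets the curve in up to 3 points.
Next, from the axis intercepts and sections: one y-axis crossing is at y = 0; one x-axis crossing is at x = 0.
Finally, putting this together gives p.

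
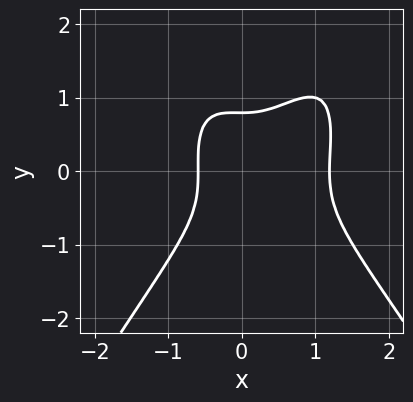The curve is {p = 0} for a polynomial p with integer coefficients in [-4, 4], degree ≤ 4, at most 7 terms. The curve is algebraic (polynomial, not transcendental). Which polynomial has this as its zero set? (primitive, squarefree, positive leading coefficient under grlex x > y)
3*x^4 - x^2*y^2 - 3*x^3 + 2*y^3 - 1

(a) deg p = 4. No degree-3 curve has this shape.
(b) Putting this together gives p.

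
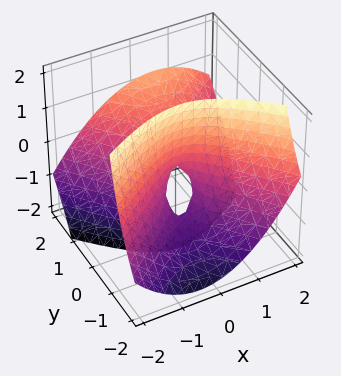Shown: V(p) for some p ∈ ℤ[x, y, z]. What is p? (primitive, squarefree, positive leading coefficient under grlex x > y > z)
1. Degree: the shape is more complex than any degree-1 surface, so deg p = 2.
2. Against the integer gridlines: one x-axis crossing is at x = 0; one z-axis crossing is at z = 0; it crosses the y-axis at the gridline y = 0.
3. Matching integer coefficients to the picture gives p.

2*x^2 - x*y - 2*y^2 + 3*y*z + z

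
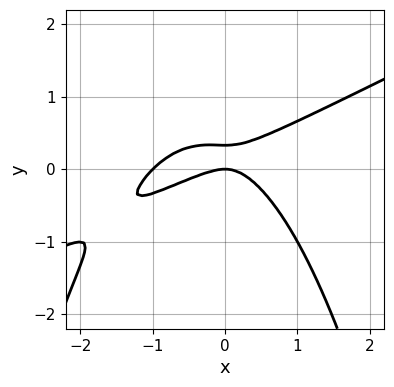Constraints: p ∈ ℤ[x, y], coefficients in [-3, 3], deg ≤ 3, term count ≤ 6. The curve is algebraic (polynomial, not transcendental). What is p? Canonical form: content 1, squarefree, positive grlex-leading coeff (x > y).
x^3 - 2*x^2*y + x^2 - 3*y^2 + y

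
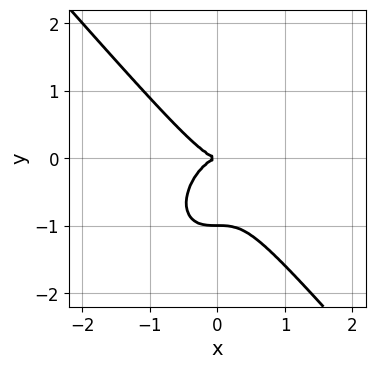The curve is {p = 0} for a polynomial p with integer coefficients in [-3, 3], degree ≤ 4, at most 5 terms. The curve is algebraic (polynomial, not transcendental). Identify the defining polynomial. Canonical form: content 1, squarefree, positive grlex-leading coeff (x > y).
(a) The degree is 3 — the shape is more complex than any degree-2 curve.
(b) Observable constraints: it crosses the x-axis at the gridline x = 0; the y-axis gridline crossings are at y ∈ {-1, 0}.
(c) Together with the visible shape, these determine p as stated.

3*x^3 + 2*y^3 + 2*y^2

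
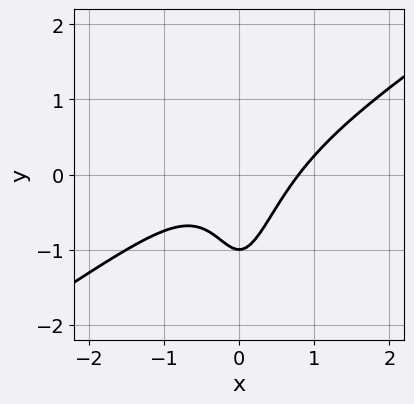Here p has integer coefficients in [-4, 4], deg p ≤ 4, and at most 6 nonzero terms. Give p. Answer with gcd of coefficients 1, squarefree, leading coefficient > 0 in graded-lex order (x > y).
1. Degree: no degree-2 curve has this shape, so deg p = 3.
2. From the visible intercepts: one y-axis crossing is at y = -1.
3. Putting this together gives p.

2*x^3 - 3*x^2*y - y - 1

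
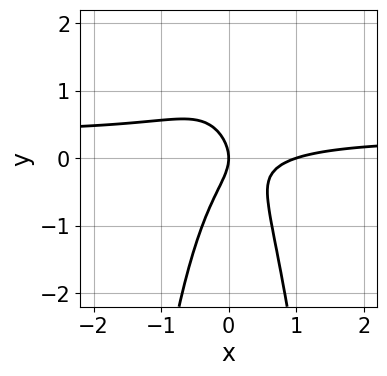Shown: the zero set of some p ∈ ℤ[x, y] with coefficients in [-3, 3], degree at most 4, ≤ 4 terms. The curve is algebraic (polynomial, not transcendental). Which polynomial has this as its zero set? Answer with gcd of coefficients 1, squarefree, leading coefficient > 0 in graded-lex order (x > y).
1. deg p = 3. A generic line meets the curve in up to 3 points.
2. Reading off the gridlines: among the integer gridlines, it crosses the x-axis at x ∈ {0, 1}; it crosses the y-axis at the gridline y = 0.
3. Matching integer coefficients to the picture gives p.

3*x^2*y - x^2 + y^2 + x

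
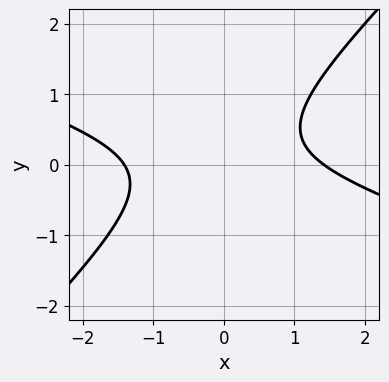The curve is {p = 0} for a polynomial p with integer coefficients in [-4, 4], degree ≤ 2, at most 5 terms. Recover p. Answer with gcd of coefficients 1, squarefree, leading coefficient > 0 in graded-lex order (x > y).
First, deg p = 2.
Then, from the axis intercepts and sections: it misses every integer gridline on the y-axis.
Finally, solving for integer coefficients yields p as stated.

x^2 + 2*x*y - 3*y^2 + y - 2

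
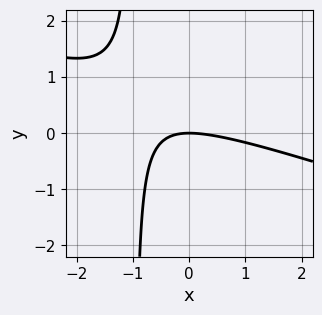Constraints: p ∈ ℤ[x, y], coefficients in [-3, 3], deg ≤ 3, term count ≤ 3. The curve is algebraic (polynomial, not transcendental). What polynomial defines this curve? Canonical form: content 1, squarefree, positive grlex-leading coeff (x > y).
x^2 + 3*x*y + 3*y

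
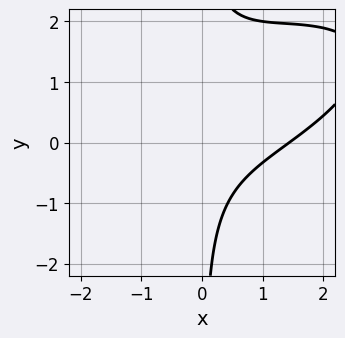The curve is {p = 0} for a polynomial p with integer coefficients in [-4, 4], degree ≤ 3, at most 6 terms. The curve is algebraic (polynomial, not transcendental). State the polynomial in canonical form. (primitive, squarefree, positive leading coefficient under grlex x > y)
x^3 - 2*x^2*y + 3*x*y^2 - 3*x*y - 3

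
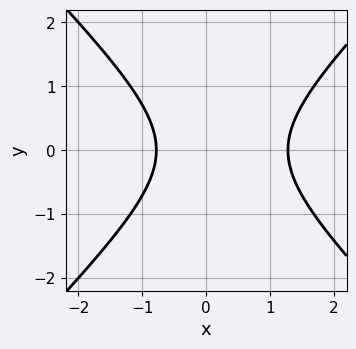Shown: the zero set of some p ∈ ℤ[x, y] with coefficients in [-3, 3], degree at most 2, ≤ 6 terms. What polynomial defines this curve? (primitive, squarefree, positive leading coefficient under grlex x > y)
2*x^2 - 2*y^2 - x - 2

First, the degree is 2 — a generic line meets the curve in up to 2 points.
Then, symmetries: mirror symmetry y ↦ −y ⇒ only even powers of y.
Next, observable constraints: no y-intercept at any integer in the box.
Finally, these observations pin down the coefficients.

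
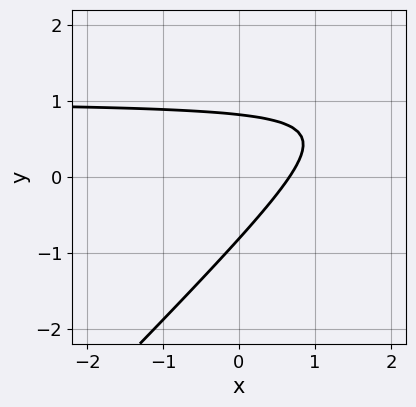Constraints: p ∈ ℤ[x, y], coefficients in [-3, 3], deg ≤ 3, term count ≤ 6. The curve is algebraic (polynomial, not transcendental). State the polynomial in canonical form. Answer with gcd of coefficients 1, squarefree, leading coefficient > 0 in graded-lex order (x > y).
3*x*y - 3*y^2 - 3*x + 2

(a) deg p = 2. No degree-1 curve has this shape.
(b) The integer polynomial consistent with all of this is the stated p.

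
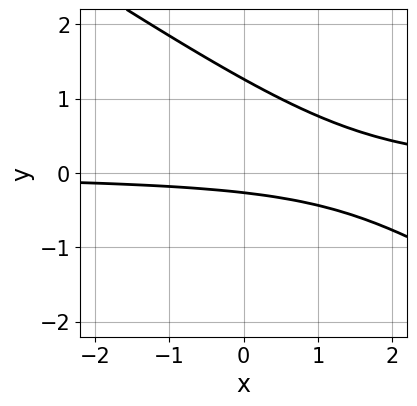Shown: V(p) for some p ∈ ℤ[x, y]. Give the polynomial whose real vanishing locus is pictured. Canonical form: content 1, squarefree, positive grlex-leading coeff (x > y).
1. deg p = 2. No degree-1 curve has this shape.
2. Observable constraints: no x-intercept at any integer in the box.
3. Solving for integer coefficients yields p as stated.

2*x*y + 3*y^2 - 3*y - 1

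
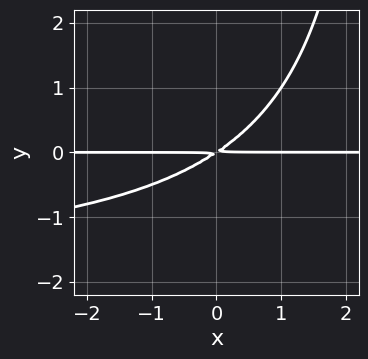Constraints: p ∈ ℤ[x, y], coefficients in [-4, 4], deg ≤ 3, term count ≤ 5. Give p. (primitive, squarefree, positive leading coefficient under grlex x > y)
x*y^2 + 2*x*y - 3*y^2

First, the degree is 3 — the shape is more complex than any degree-2 curve.
Next, reading off the gridlines: the visible x-axis segment lies entirely on the curve.
Finally, these observations pin down the coefficients.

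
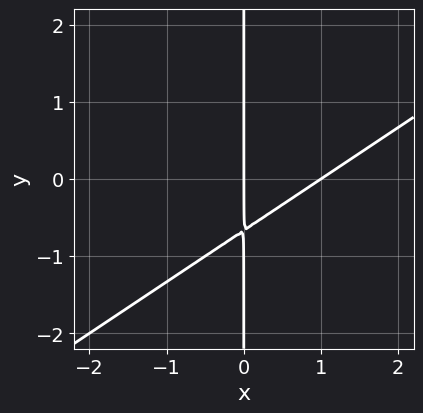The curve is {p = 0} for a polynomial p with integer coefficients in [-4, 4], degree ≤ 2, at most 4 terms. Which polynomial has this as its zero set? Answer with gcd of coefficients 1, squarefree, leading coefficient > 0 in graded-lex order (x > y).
The degree is 2 — a generic line meets the curve in up to 2 points.
Checking where it meets the axes: the x-axis gridline crossings are at x ∈ {0, 1}; the visible y-axis segment lies entirely on the curve.
These observations pin down the coefficients.

2*x^2 - 3*x*y - 2*x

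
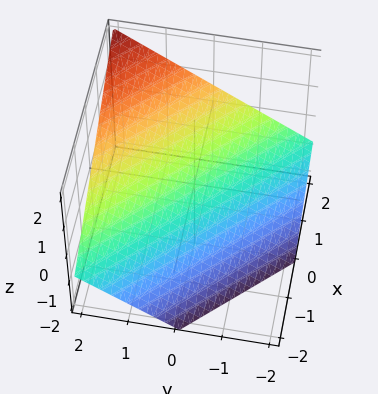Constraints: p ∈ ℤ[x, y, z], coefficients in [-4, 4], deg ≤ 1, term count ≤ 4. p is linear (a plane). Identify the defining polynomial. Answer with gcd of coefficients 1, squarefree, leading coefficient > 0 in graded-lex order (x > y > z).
2*x + 2*y - 3*z - 2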